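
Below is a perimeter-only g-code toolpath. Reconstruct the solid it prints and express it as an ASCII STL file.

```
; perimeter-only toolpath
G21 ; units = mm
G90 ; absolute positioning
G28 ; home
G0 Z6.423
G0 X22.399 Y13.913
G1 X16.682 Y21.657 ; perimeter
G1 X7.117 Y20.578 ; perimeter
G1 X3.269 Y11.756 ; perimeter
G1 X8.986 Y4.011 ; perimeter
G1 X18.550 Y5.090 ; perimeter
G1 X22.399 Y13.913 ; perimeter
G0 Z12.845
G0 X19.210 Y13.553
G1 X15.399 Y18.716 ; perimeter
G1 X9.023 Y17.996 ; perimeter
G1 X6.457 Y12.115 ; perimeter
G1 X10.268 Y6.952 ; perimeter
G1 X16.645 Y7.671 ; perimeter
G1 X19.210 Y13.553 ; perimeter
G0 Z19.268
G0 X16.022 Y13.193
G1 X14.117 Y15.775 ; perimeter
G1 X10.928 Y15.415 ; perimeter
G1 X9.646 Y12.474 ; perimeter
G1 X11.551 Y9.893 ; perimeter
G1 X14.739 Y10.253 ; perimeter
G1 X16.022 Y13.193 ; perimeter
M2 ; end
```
solid part
  facet normal 0.0000 0.0000 -1.0000
    outer loop
      vertex 5.212 23.159 0.000
      vertex 17.965 24.598 0.000
      vertex 25.587 14.272 0.000
    endloop
  endfacet
  facet normal 0.0000 0.0000 -1.0000
    outer loop
      vertex 0.081 11.396 0.000
      vertex 5.212 23.159 0.000
      vertex 25.587 14.272 0.000
    endloop
  endfacet
  facet normal 0.0000 0.0000 -1.0000
    outer loop
      vertex 7.703 1.070 0.000
      vertex 0.081 11.396 0.000
      vertex 25.587 14.272 0.000
    endloop
  endfacet
  facet normal 0.0000 0.0000 -1.0000
    outer loop
      vertex 20.456 2.509 0.000
      vertex 7.703 1.070 0.000
      vertex 25.587 14.272 0.000
    endloop
  endfacet
  facet normal 0.7384 0.5451 0.3971
    outer loop
      vertex 25.587 14.272 0.000
      vertex 17.965 24.598 0.000
      vertex 12.834 12.834 25.690
    endloop
  endfacet
  facet normal -0.1029 0.9120 0.3971
    outer loop
      vertex 17.965 24.598 0.000
      vertex 5.212 23.159 0.000
      vertex 12.834 12.834 25.690
    endloop
  endfacet
  facet normal -0.8412 0.3669 0.3971
    outer loop
      vertex 5.212 23.159 0.000
      vertex 0.081 11.396 0.000
      vertex 12.834 12.834 25.690
    endloop
  endfacet
  facet normal -0.7384 -0.5451 0.3971
    outer loop
      vertex 0.081 11.396 0.000
      vertex 7.703 1.070 0.000
      vertex 12.834 12.834 25.690
    endloop
  endfacet
  facet normal 0.1029 -0.9120 0.3971
    outer loop
      vertex 7.703 1.070 0.000
      vertex 20.456 2.509 0.000
      vertex 12.834 12.834 25.690
    endloop
  endfacet
  facet normal 0.8412 -0.3669 0.3971
    outer loop
      vertex 20.456 2.509 0.000
      vertex 25.587 14.272 0.000
      vertex 12.834 12.834 25.690
    endloop
  endfacet
endsolid part

The G0 Z moves step by Δz≈6.423 mm. The G1 loops shrink linearly with z, so the solid tapers from its base footprint up to z≈25.7. Closing with a flat bottom cap and the tapered top and triangulating gives 10 facets — a regular 6-sided pyramid, base circumscribed radius ≈ 12.8 mm, apex at z ≈ 25.7 mm.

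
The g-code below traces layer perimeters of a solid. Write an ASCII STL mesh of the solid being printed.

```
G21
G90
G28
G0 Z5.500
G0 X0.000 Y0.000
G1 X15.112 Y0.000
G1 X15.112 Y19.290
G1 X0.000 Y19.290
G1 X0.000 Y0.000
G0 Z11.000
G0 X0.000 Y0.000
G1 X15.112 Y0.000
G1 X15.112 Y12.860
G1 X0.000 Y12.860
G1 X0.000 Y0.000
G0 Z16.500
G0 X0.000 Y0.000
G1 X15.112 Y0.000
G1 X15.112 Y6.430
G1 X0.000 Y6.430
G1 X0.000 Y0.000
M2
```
solid part
  facet normal 0.0000 0.0000 -1.0000
    outer loop
      vertex 15.112 25.720 0.000
      vertex 15.112 0.000 0.000
      vertex 0.000 0.000 0.000
    endloop
  endfacet
  facet normal 0.0000 0.0000 -1.0000
    outer loop
      vertex 0.000 25.720 0.000
      vertex 15.112 25.720 0.000
      vertex 0.000 0.000 0.000
    endloop
  endfacet
  facet normal 0.0000 -1.0000 0.0000
    outer loop
      vertex 0.000 0.000 0.000
      vertex 15.112 0.000 0.000
      vertex 15.112 0.000 22.000
    endloop
  endfacet
  facet normal 0.0000 -1.0000 0.0000
    outer loop
      vertex 0.000 0.000 0.000
      vertex 15.112 0.000 22.000
      vertex 0.000 0.000 22.000
    endloop
  endfacet
  facet normal 0.0000 0.6500 0.7599
    outer loop
      vertex 0.000 0.000 22.000
      vertex 15.112 0.000 22.000
      vertex 15.112 25.720 0.000
    endloop
  endfacet
  facet normal 0.0000 0.6500 0.7599
    outer loop
      vertex 0.000 0.000 22.000
      vertex 15.112 25.720 0.000
      vertex 0.000 25.720 0.000
    endloop
  endfacet
  facet normal -1.0000 0.0000 0.0000
    outer loop
      vertex 0.000 0.000 22.000
      vertex 0.000 25.720 0.000
      vertex 0.000 0.000 0.000
    endloop
  endfacet
  facet normal 1.0000 0.0000 0.0000
    outer loop
      vertex 15.112 0.000 0.000
      vertex 15.112 25.720 0.000
      vertex 15.112 0.000 22.000
    endloop
  endfacet
endsolid part

The G0 Z moves step by Δz≈5.500 mm. The G1 loops shrink linearly with z, so the solid tapers from its base footprint up to z≈22. Closing with a flat bottom cap and the tapered top and triangulating gives 8 facets — a wedge (ramp): 15.1 × 25.7 mm base, rising to 22 mm along the y=0 edge and sloping linearly to z=0 at y=25.7.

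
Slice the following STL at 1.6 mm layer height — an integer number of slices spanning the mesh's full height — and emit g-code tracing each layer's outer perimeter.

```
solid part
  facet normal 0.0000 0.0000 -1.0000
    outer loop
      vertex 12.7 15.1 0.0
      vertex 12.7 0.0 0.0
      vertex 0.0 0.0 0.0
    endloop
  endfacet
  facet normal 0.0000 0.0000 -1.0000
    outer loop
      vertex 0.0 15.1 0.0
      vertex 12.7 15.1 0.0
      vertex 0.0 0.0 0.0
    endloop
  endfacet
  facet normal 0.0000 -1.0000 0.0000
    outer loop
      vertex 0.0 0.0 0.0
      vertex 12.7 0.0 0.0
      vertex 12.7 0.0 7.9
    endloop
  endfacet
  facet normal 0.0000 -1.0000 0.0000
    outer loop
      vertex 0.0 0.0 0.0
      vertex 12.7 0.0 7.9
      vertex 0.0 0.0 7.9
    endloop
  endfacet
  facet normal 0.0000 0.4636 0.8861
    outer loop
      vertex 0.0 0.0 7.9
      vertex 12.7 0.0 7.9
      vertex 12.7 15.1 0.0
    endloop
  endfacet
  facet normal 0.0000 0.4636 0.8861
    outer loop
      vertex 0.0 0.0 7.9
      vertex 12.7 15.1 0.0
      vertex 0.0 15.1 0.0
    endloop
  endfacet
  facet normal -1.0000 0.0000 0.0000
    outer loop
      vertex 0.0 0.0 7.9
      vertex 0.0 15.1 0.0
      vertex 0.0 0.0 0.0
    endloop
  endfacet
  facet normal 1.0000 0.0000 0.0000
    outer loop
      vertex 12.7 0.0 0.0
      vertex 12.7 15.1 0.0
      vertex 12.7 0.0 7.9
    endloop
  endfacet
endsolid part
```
; perimeter-only toolpath
G21 ; units = mm
G90 ; absolute positioning
G28 ; home
; layer 1
G0 Z1.6
G0 X0.0 Y0.0
G1 X12.7 Y0.0
G1 X12.7 Y12.1
G1 X0.0 Y12.1
G1 X0.0 Y0.0
; layer 2
G0 Z3.2
G0 X0.0 Y0.0
G1 X12.7 Y0.0
G1 X12.7 Y9.1
G1 X0.0 Y9.1
G1 X0.0 Y0.0
; layer 3
G0 Z4.7
G0 X0.0 Y0.0
G1 X12.7 Y0.0
G1 X12.7 Y6.0
G1 X0.0 Y6.0
G1 X0.0 Y0.0
; layer 4
G0 Z6.3
G0 X0.0 Y0.0
G1 X12.7 Y0.0
G1 X12.7 Y3.0
G1 X0.0 Y3.0
G1 X0.0 Y0.0
M2 ; end

The solid is a wedge (ramp): 12.7 × 15.1 mm base, rising to 7.9 mm along the y=0 edge and sloping linearly to z=0 at y=15.1. Slicing at Δz = 1.6 mm — 5 equal slices spanning the solid's height, so layer i sits at z = i·h/5 — gives 4 non-empty perimeters. Each is a 4-segment closed polygon; G0 lifts to the layer z and rapids to the start vertex, then G1 traces the edges. The cross-section shrinks linearly with z (the slice at the apex is degenerate and omitted).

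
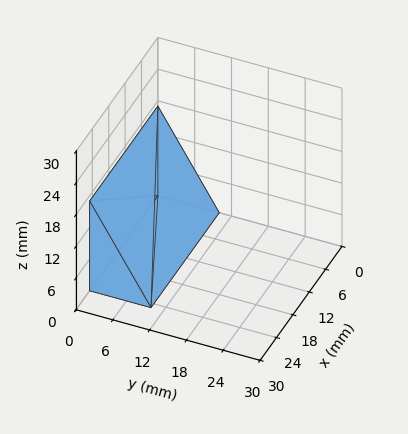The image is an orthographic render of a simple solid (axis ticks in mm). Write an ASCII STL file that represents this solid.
Reading the render: the shape is a wedge (ramp): 25 × 10 mm base, rising to 17 mm along the y=0 edge and sloping linearly to z=0 at y=10 (dimensions read to the nearest mm from the axis ticks). For the STL, each face is triangulated and given an outward normal.

solid part
  facet normal 0.0000 0.0000 -1.0000
    outer loop
      vertex 25.000 10.000 0.000
      vertex 25.000 0.000 0.000
      vertex 0.000 0.000 0.000
    endloop
  endfacet
  facet normal 0.0000 0.0000 -1.0000
    outer loop
      vertex 0.000 10.000 0.000
      vertex 25.000 10.000 0.000
      vertex 0.000 0.000 0.000
    endloop
  endfacet
  facet normal 0.0000 -1.0000 0.0000
    outer loop
      vertex 0.000 0.000 0.000
      vertex 25.000 0.000 0.000
      vertex 25.000 0.000 17.000
    endloop
  endfacet
  facet normal 0.0000 -1.0000 0.0000
    outer loop
      vertex 0.000 0.000 0.000
      vertex 25.000 0.000 17.000
      vertex 0.000 0.000 17.000
    endloop
  endfacet
  facet normal 0.0000 0.8619 0.5070
    outer loop
      vertex 0.000 0.000 17.000
      vertex 25.000 0.000 17.000
      vertex 25.000 10.000 0.000
    endloop
  endfacet
  facet normal 0.0000 0.8619 0.5070
    outer loop
      vertex 0.000 0.000 17.000
      vertex 25.000 10.000 0.000
      vertex 0.000 10.000 0.000
    endloop
  endfacet
  facet normal -1.0000 0.0000 0.0000
    outer loop
      vertex 0.000 0.000 17.000
      vertex 0.000 10.000 0.000
      vertex 0.000 0.000 0.000
    endloop
  endfacet
  facet normal 1.0000 0.0000 0.0000
    outer loop
      vertex 25.000 0.000 0.000
      vertex 25.000 10.000 0.000
      vertex 25.000 0.000 17.000
    endloop
  endfacet
endsolid part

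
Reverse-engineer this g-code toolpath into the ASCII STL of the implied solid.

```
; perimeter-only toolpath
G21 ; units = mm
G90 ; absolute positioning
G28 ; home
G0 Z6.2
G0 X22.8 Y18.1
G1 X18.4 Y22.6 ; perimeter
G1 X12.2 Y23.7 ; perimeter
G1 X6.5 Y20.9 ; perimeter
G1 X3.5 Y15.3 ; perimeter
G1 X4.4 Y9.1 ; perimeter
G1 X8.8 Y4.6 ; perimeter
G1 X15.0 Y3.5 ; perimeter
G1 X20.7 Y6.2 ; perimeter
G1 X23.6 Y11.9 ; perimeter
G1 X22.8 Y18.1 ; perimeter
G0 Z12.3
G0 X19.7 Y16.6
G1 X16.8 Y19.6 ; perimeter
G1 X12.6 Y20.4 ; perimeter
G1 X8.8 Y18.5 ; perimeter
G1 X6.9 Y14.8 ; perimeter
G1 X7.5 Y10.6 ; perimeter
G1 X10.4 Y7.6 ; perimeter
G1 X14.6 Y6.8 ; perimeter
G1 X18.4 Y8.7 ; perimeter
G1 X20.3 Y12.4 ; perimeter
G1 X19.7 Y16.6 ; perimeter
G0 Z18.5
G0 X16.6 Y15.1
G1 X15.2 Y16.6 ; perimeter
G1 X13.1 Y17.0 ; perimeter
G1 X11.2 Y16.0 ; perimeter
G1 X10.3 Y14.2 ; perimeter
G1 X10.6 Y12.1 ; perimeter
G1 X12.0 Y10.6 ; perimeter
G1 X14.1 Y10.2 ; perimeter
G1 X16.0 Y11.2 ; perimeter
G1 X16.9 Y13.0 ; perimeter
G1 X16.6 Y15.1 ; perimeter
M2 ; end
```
solid part
  facet normal 0.0000 0.0000 -1.0000
    outer loop
      vertex 11.7 27.1 0.0
      vertex 20.0 25.6 0.0
      vertex 25.8 19.6 0.0
    endloop
  endfacet
  facet normal 0.0000 0.0000 -1.0000
    outer loop
      vertex 4.1 23.4 0.0
      vertex 11.7 27.1 0.0
      vertex 25.8 19.6 0.0
    endloop
  endfacet
  facet normal 0.0000 0.0000 -1.0000
    outer loop
      vertex 0.2 15.9 0.0
      vertex 4.1 23.4 0.0
      vertex 25.8 19.6 0.0
    endloop
  endfacet
  facet normal 0.0000 0.0000 -1.0000
    outer loop
      vertex 1.4 7.6 0.0
      vertex 0.2 15.9 0.0
      vertex 25.8 19.6 0.0
    endloop
  endfacet
  facet normal 0.0000 0.0000 -1.0000
    outer loop
      vertex 7.2 1.6 0.0
      vertex 1.4 7.6 0.0
      vertex 25.8 19.6 0.0
    endloop
  endfacet
  facet normal 0.0000 0.0000 -1.0000
    outer loop
      vertex 15.5 0.1 0.0
      vertex 7.2 1.6 0.0
      vertex 25.8 19.6 0.0
    endloop
  endfacet
  facet normal 0.0000 0.0000 -1.0000
    outer loop
      vertex 23.1 3.8 0.0
      vertex 15.5 0.1 0.0
      vertex 25.8 19.6 0.0
    endloop
  endfacet
  facet normal 0.0000 0.0000 -1.0000
    outer loop
      vertex 27.0 11.3 0.0
      vertex 23.1 3.8 0.0
      vertex 25.8 19.6 0.0
    endloop
  endfacet
  facet normal 0.6363 0.6151 0.4656
    outer loop
      vertex 25.8 19.6 0.0
      vertex 20.0 25.6 0.0
      vertex 13.6 13.6 24.6
    endloop
  endfacet
  facet normal 0.1574 0.8708 0.4657
    outer loop
      vertex 20.0 25.6 0.0
      vertex 11.7 27.1 0.0
      vertex 13.6 13.6 24.6
    endloop
  endfacet
  facet normal -0.3872 0.7953 0.4664
    outer loop
      vertex 11.7 27.1 0.0
      vertex 4.1 23.4 0.0
      vertex 13.6 13.6 24.6
    endloop
  endfacet
  facet normal -0.7851 0.4082 0.4658
    outer loop
      vertex 4.1 23.4 0.0
      vertex 0.2 15.9 0.0
      vertex 13.6 13.6 24.6
    endloop
  endfacet
  facet normal -0.8760 -0.1267 0.4653
    outer loop
      vertex 0.2 15.9 0.0
      vertex 1.4 7.6 0.0
      vertex 13.6 13.6 24.6
    endloop
  endfacet
  facet normal -0.6363 -0.6151 0.4656
    outer loop
      vertex 1.4 7.6 0.0
      vertex 7.2 1.6 0.0
      vertex 13.6 13.6 24.6
    endloop
  endfacet
  facet normal -0.1574 -0.8708 0.4657
    outer loop
      vertex 7.2 1.6 0.0
      vertex 15.5 0.1 0.0
      vertex 13.6 13.6 24.6
    endloop
  endfacet
  facet normal 0.3872 -0.7953 0.4664
    outer loop
      vertex 15.5 0.1 0.0
      vertex 23.1 3.8 0.0
      vertex 13.6 13.6 24.6
    endloop
  endfacet
  facet normal 0.7851 -0.4082 0.4658
    outer loop
      vertex 23.1 3.8 0.0
      vertex 27.0 11.3 0.0
      vertex 13.6 13.6 24.6
    endloop
  endfacet
  facet normal 0.8760 0.1267 0.4653
    outer loop
      vertex 27.0 11.3 0.0
      vertex 25.8 19.6 0.0
      vertex 13.6 13.6 24.6
    endloop
  endfacet
endsolid part

The G0 Z moves step by Δz≈6.2 mm. The G1 loops shrink linearly with z, so the solid tapers from its base footprint up to z≈24.6. Closing with a flat bottom cap and the tapered top and triangulating gives 18 facets — a regular 10-sided pyramid, base circumscribed radius ≈ 13.6 mm, apex at z ≈ 24.6 mm.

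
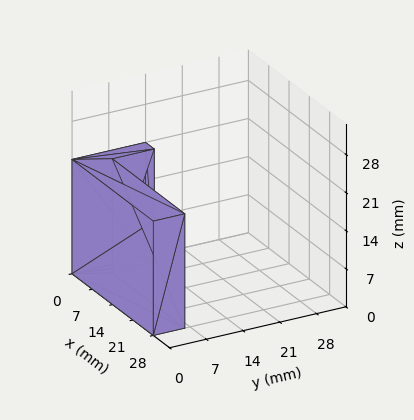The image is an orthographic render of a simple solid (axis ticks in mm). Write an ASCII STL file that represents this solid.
Reading the render: the shape is an L-shaped prism: outer 28 × 14 mm, arm thicknesses ≈ 6 mm (horizontal) and 3 mm (vertical), extruded 21 mm in z (dimensions read to the nearest mm from the axis ticks). For the STL, each face is triangulated and given an outward normal.

solid part
  facet normal 0.0000 0.0000 -1.0000
    outer loop
      vertex 28.000 6.000 0.000
      vertex 28.000 0.000 0.000
      vertex 0.000 0.000 0.000
    endloop
  endfacet
  facet normal 0.0000 0.0000 -1.0000
    outer loop
      vertex 3.000 6.000 0.000
      vertex 28.000 6.000 0.000
      vertex 0.000 0.000 0.000
    endloop
  endfacet
  facet normal 0.0000 0.0000 -1.0000
    outer loop
      vertex 3.000 14.000 0.000
      vertex 3.000 6.000 0.000
      vertex 0.000 0.000 0.000
    endloop
  endfacet
  facet normal 0.0000 0.0000 -1.0000
    outer loop
      vertex 0.000 14.000 0.000
      vertex 3.000 14.000 0.000
      vertex 0.000 0.000 0.000
    endloop
  endfacet
  facet normal 0.0000 0.0000 1.0000
    outer loop
      vertex 0.000 0.000 21.000
      vertex 28.000 0.000 21.000
      vertex 28.000 6.000 21.000
    endloop
  endfacet
  facet normal 0.0000 0.0000 1.0000
    outer loop
      vertex 0.000 0.000 21.000
      vertex 28.000 6.000 21.000
      vertex 3.000 6.000 21.000
    endloop
  endfacet
  facet normal 0.0000 0.0000 1.0000
    outer loop
      vertex 0.000 0.000 21.000
      vertex 3.000 6.000 21.000
      vertex 3.000 14.000 21.000
    endloop
  endfacet
  facet normal 0.0000 0.0000 1.0000
    outer loop
      vertex 0.000 0.000 21.000
      vertex 3.000 14.000 21.000
      vertex 0.000 14.000 21.000
    endloop
  endfacet
  facet normal 0.0000 -1.0000 0.0000
    outer loop
      vertex 0.000 0.000 0.000
      vertex 28.000 0.000 0.000
      vertex 28.000 0.000 21.000
    endloop
  endfacet
  facet normal 0.0000 -1.0000 0.0000
    outer loop
      vertex 0.000 0.000 0.000
      vertex 28.000 0.000 21.000
      vertex 0.000 0.000 21.000
    endloop
  endfacet
  facet normal 1.0000 0.0000 0.0000
    outer loop
      vertex 28.000 0.000 0.000
      vertex 28.000 6.000 0.000
      vertex 28.000 6.000 21.000
    endloop
  endfacet
  facet normal 1.0000 0.0000 0.0000
    outer loop
      vertex 28.000 0.000 0.000
      vertex 28.000 6.000 21.000
      vertex 28.000 0.000 21.000
    endloop
  endfacet
  facet normal 0.0000 1.0000 0.0000
    outer loop
      vertex 28.000 6.000 0.000
      vertex 3.000 6.000 0.000
      vertex 3.000 6.000 21.000
    endloop
  endfacet
  facet normal 0.0000 1.0000 0.0000
    outer loop
      vertex 28.000 6.000 0.000
      vertex 3.000 6.000 21.000
      vertex 28.000 6.000 21.000
    endloop
  endfacet
  facet normal 1.0000 0.0000 0.0000
    outer loop
      vertex 3.000 6.000 0.000
      vertex 3.000 14.000 0.000
      vertex 3.000 14.000 21.000
    endloop
  endfacet
  facet normal 1.0000 0.0000 0.0000
    outer loop
      vertex 3.000 6.000 0.000
      vertex 3.000 14.000 21.000
      vertex 3.000 6.000 21.000
    endloop
  endfacet
  facet normal 0.0000 1.0000 0.0000
    outer loop
      vertex 3.000 14.000 0.000
      vertex 0.000 14.000 0.000
      vertex 0.000 14.000 21.000
    endloop
  endfacet
  facet normal 0.0000 1.0000 0.0000
    outer loop
      vertex 3.000 14.000 0.000
      vertex 0.000 14.000 21.000
      vertex 3.000 14.000 21.000
    endloop
  endfacet
  facet normal -1.0000 0.0000 0.0000
    outer loop
      vertex 0.000 14.000 0.000
      vertex 0.000 0.000 0.000
      vertex 0.000 0.000 21.000
    endloop
  endfacet
  facet normal -1.0000 0.0000 0.0000
    outer loop
      vertex 0.000 14.000 0.000
      vertex 0.000 0.000 21.000
      vertex 0.000 14.000 21.000
    endloop
  endfacet
endsolid part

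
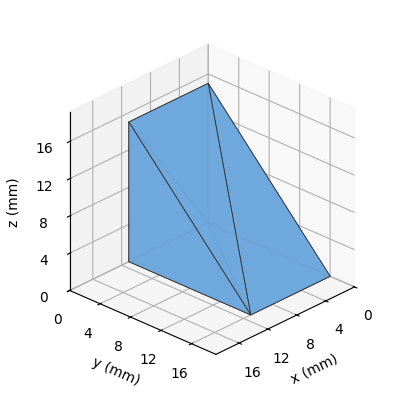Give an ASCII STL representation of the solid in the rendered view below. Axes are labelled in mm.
Reading the render: the shape is a wedge (ramp): 11 × 16 mm base, rising to 15 mm along the y=0 edge and sloping linearly to z=0 at y=16 (dimensions read to the nearest mm from the axis ticks). For the STL, each face is triangulated and given an outward normal.

solid part
  facet normal 0.0000 0.0000 -1.0000
    outer loop
      vertex 11.00 16.00 0.00
      vertex 11.00 0.00 0.00
      vertex 0.00 0.00 0.00
    endloop
  endfacet
  facet normal 0.0000 0.0000 -1.0000
    outer loop
      vertex 0.00 16.00 0.00
      vertex 11.00 16.00 0.00
      vertex 0.00 0.00 0.00
    endloop
  endfacet
  facet normal 0.0000 -1.0000 0.0000
    outer loop
      vertex 0.00 0.00 0.00
      vertex 11.00 0.00 0.00
      vertex 11.00 0.00 15.00
    endloop
  endfacet
  facet normal 0.0000 -1.0000 0.0000
    outer loop
      vertex 0.00 0.00 0.00
      vertex 11.00 0.00 15.00
      vertex 0.00 0.00 15.00
    endloop
  endfacet
  facet normal 0.0000 0.6839 0.7295
    outer loop
      vertex 0.00 0.00 15.00
      vertex 11.00 0.00 15.00
      vertex 11.00 16.00 0.00
    endloop
  endfacet
  facet normal 0.0000 0.6839 0.7295
    outer loop
      vertex 0.00 0.00 15.00
      vertex 11.00 16.00 0.00
      vertex 0.00 16.00 0.00
    endloop
  endfacet
  facet normal -1.0000 0.0000 0.0000
    outer loop
      vertex 0.00 0.00 15.00
      vertex 0.00 16.00 0.00
      vertex 0.00 0.00 0.00
    endloop
  endfacet
  facet normal 1.0000 0.0000 0.0000
    outer loop
      vertex 11.00 0.00 0.00
      vertex 11.00 16.00 0.00
      vertex 11.00 0.00 15.00
    endloop
  endfacet
endsolid part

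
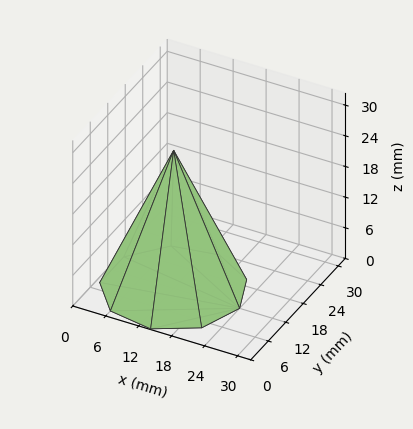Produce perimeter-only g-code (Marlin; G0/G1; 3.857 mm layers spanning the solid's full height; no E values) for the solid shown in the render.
Reading the render: the shape is a regular 9-sided pyramid, base circumscribed radius ≈ 12 mm, apex at z ≈ 27 mm (dimensions read to the nearest mm from the axis ticks). For the g-code, the solid's height is divided into equal slices at the stated Δz and each level perimeter traced with G1 moves after a G0 lift.

; perimeter-only toolpath
G21 ; units = mm
G90 ; absolute positioning
G28 ; home
; layer 1
G0 Z3.857
G0 X22.286 Y12.000
G1 X19.880 Y18.611
G1 X13.786 Y22.130
G1 X6.857 Y20.907
G1 X2.335 Y15.518
G1 X2.335 Y8.482
G1 X6.857 Y3.093
G1 X13.786 Y1.870
G1 X19.880 Y5.389
G1 X22.286 Y12.000
; layer 2
G0 Z7.714
G0 X20.571 Y12.000
G1 X18.566 Y17.509
G1 X13.489 Y20.441
G1 X7.714 Y19.423
G1 X3.946 Y14.931
G1 X3.946 Y9.069
G1 X7.714 Y4.577
G1 X13.489 Y3.559
G1 X18.566 Y6.491
G1 X20.571 Y12.000
; layer 3
G0 Z11.571
G0 X18.857 Y12.000
G1 X17.253 Y16.407
G1 X13.191 Y18.753
G1 X8.571 Y17.938
G1 X5.557 Y14.345
G1 X5.557 Y9.655
G1 X8.571 Y6.062
G1 X13.191 Y5.247
G1 X17.253 Y7.593
G1 X18.857 Y12.000
; layer 4
G0 Z15.429
G0 X17.143 Y12.000
G1 X15.940 Y15.306
G1 X12.893 Y17.065
G1 X9.429 Y16.454
G1 X7.167 Y13.759
G1 X7.167 Y10.241
G1 X9.429 Y7.546
G1 X12.893 Y6.935
G1 X15.940 Y8.694
G1 X17.143 Y12.000
; layer 5
G0 Z19.286
G0 X15.429 Y12.000
G1 X14.627 Y14.204
G1 X12.595 Y15.377
G1 X10.286 Y14.969
G1 X8.778 Y13.173
G1 X8.778 Y10.827
G1 X10.286 Y9.031
G1 X12.595 Y8.623
G1 X14.627 Y9.796
G1 X15.429 Y12.000
; layer 6
G0 Z23.143
G0 X13.714 Y12.000
G1 X13.313 Y13.102
G1 X12.298 Y13.688
G1 X11.143 Y13.485
G1 X10.389 Y12.586
G1 X10.389 Y11.414
G1 X11.143 Y10.515
G1 X12.298 Y10.312
G1 X13.313 Y10.898
G1 X13.714 Y12.000
M2 ; end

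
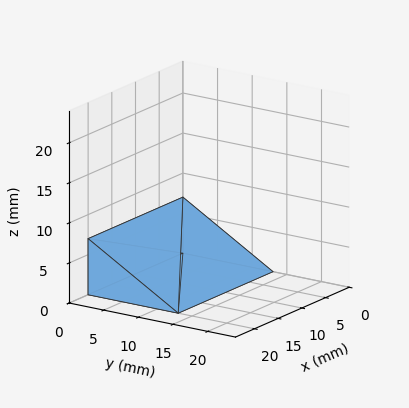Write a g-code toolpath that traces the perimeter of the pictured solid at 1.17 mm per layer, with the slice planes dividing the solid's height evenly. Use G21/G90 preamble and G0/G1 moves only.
Reading the render: the shape is a wedge (ramp): 20 × 13 mm base, rising to 7 mm along the y=0 edge and sloping linearly to z=0 at y=13 (dimensions read to the nearest mm from the axis ticks). For the g-code, the solid's height is divided into equal slices at the stated Δz and each level perimeter traced with G1 moves after a G0 lift.

; perimeter-only toolpath
G21 ; units = mm
G90 ; absolute positioning
G28 ; home
; layer 1
G0 Z1.17
G0 X0.00 Y0.00
G1 X20.00 Y0.00
G1 X20.00 Y10.83
G1 X0.00 Y10.83
G1 X0.00 Y0.00
; layer 2
G0 Z2.33
G0 X0.00 Y0.00
G1 X20.00 Y0.00
G1 X20.00 Y8.67
G1 X0.00 Y8.67
G1 X0.00 Y0.00
; layer 3
G0 Z3.50
G0 X0.00 Y0.00
G1 X20.00 Y0.00
G1 X20.00 Y6.50
G1 X0.00 Y6.50
G1 X0.00 Y0.00
; layer 4
G0 Z4.67
G0 X0.00 Y0.00
G1 X20.00 Y0.00
G1 X20.00 Y4.33
G1 X0.00 Y4.33
G1 X0.00 Y0.00
; layer 5
G0 Z5.83
G0 X0.00 Y0.00
G1 X20.00 Y0.00
G1 X20.00 Y2.17
G1 X0.00 Y2.17
G1 X0.00 Y0.00
M2 ; end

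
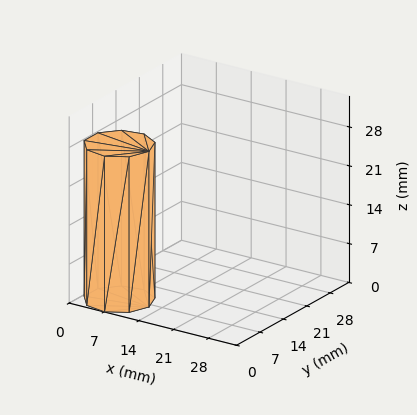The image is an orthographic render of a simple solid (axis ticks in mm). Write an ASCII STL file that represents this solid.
Reading the render: the shape is a regular 9-sided prism (a cylinder approximated with 9 flat sides), circumscribed radius ≈ 6 mm, height ≈ 28 mm (dimensions read to the nearest mm from the axis ticks). For the STL, each face is triangulated and given an outward normal.

solid part
  facet normal 0.0000 0.0000 -1.0000
    outer loop
      vertex 7.04 11.91 0.00
      vertex 10.60 9.86 0.00
      vertex 12.00 6.00 0.00
    endloop
  endfacet
  facet normal 0.0000 0.0000 -1.0000
    outer loop
      vertex 3.00 11.20 0.00
      vertex 7.04 11.91 0.00
      vertex 12.00 6.00 0.00
    endloop
  endfacet
  facet normal 0.0000 0.0000 -1.0000
    outer loop
      vertex 0.36 8.05 0.00
      vertex 3.00 11.20 0.00
      vertex 12.00 6.00 0.00
    endloop
  endfacet
  facet normal 0.0000 0.0000 -1.0000
    outer loop
      vertex 0.36 3.95 0.00
      vertex 0.36 8.05 0.00
      vertex 12.00 6.00 0.00
    endloop
  endfacet
  facet normal 0.0000 0.0000 -1.0000
    outer loop
      vertex 3.00 0.80 0.00
      vertex 0.36 3.95 0.00
      vertex 12.00 6.00 0.00
    endloop
  endfacet
  facet normal 0.0000 0.0000 -1.0000
    outer loop
      vertex 7.04 0.09 0.00
      vertex 3.00 0.80 0.00
      vertex 12.00 6.00 0.00
    endloop
  endfacet
  facet normal 0.0000 0.0000 -1.0000
    outer loop
      vertex 10.60 2.14 0.00
      vertex 7.04 0.09 0.00
      vertex 12.00 6.00 0.00
    endloop
  endfacet
  facet normal 0.0000 0.0000 1.0000
    outer loop
      vertex 12.00 6.00 28.00
      vertex 10.60 9.86 28.00
      vertex 7.04 11.91 28.00
    endloop
  endfacet
  facet normal 0.0000 0.0000 1.0000
    outer loop
      vertex 12.00 6.00 28.00
      vertex 7.04 11.91 28.00
      vertex 3.00 11.20 28.00
    endloop
  endfacet
  facet normal 0.0000 0.0000 1.0000
    outer loop
      vertex 12.00 6.00 28.00
      vertex 3.00 11.20 28.00
      vertex 0.36 8.05 28.00
    endloop
  endfacet
  facet normal 0.0000 0.0000 1.0000
    outer loop
      vertex 12.00 6.00 28.00
      vertex 0.36 8.05 28.00
      vertex 0.36 3.95 28.00
    endloop
  endfacet
  facet normal 0.0000 0.0000 1.0000
    outer loop
      vertex 12.00 6.00 28.00
      vertex 0.36 3.95 28.00
      vertex 3.00 0.80 28.00
    endloop
  endfacet
  facet normal 0.0000 0.0000 1.0000
    outer loop
      vertex 12.00 6.00 28.00
      vertex 3.00 0.80 28.00
      vertex 7.04 0.09 28.00
    endloop
  endfacet
  facet normal 0.0000 0.0000 1.0000
    outer loop
      vertex 12.00 6.00 28.00
      vertex 7.04 0.09 28.00
      vertex 10.60 2.14 28.00
    endloop
  endfacet
  facet normal 0.9401 0.3410 0.0000
    outer loop
      vertex 12.00 6.00 0.00
      vertex 10.60 9.86 0.00
      vertex 10.60 9.86 28.00
    endloop
  endfacet
  facet normal 0.9401 0.3410 0.0000
    outer loop
      vertex 12.00 6.00 0.00
      vertex 10.60 9.86 28.00
      vertex 12.00 6.00 28.00
    endloop
  endfacet
  facet normal 0.4990 0.8666 0.0000
    outer loop
      vertex 10.60 9.86 0.00
      vertex 7.04 11.91 0.00
      vertex 7.04 11.91 28.00
    endloop
  endfacet
  facet normal 0.4990 0.8666 0.0000
    outer loop
      vertex 10.60 9.86 0.00
      vertex 7.04 11.91 28.00
      vertex 10.60 9.86 28.00
    endloop
  endfacet
  facet normal -0.1731 0.9849 0.0000
    outer loop
      vertex 7.04 11.91 0.00
      vertex 3.00 11.20 0.00
      vertex 3.00 11.20 28.00
    endloop
  endfacet
  facet normal -0.1731 0.9849 0.0000
    outer loop
      vertex 7.04 11.91 0.00
      vertex 3.00 11.20 28.00
      vertex 7.04 11.91 28.00
    endloop
  endfacet
  facet normal -0.7664 0.6423 0.0000
    outer loop
      vertex 3.00 11.20 0.00
      vertex 0.36 8.05 0.00
      vertex 0.36 8.05 28.00
    endloop
  endfacet
  facet normal -0.7664 0.6423 0.0000
    outer loop
      vertex 3.00 11.20 0.00
      vertex 0.36 8.05 28.00
      vertex 3.00 11.20 28.00
    endloop
  endfacet
  facet normal -1.0000 0.0000 0.0000
    outer loop
      vertex 0.36 8.05 0.00
      vertex 0.36 3.95 0.00
      vertex 0.36 3.95 28.00
    endloop
  endfacet
  facet normal -1.0000 0.0000 0.0000
    outer loop
      vertex 0.36 8.05 0.00
      vertex 0.36 3.95 28.00
      vertex 0.36 8.05 28.00
    endloop
  endfacet
  facet normal -0.7664 -0.6423 0.0000
    outer loop
      vertex 0.36 3.95 0.00
      vertex 3.00 0.80 0.00
      vertex 3.00 0.80 28.00
    endloop
  endfacet
  facet normal -0.7664 -0.6423 0.0000
    outer loop
      vertex 0.36 3.95 0.00
      vertex 3.00 0.80 28.00
      vertex 0.36 3.95 28.00
    endloop
  endfacet
  facet normal -0.1731 -0.9849 0.0000
    outer loop
      vertex 3.00 0.80 0.00
      vertex 7.04 0.09 0.00
      vertex 7.04 0.09 28.00
    endloop
  endfacet
  facet normal -0.1731 -0.9849 0.0000
    outer loop
      vertex 3.00 0.80 0.00
      vertex 7.04 0.09 28.00
      vertex 3.00 0.80 28.00
    endloop
  endfacet
  facet normal 0.4990 -0.8666 0.0000
    outer loop
      vertex 7.04 0.09 0.00
      vertex 10.60 2.14 0.00
      vertex 10.60 2.14 28.00
    endloop
  endfacet
  facet normal 0.4990 -0.8666 0.0000
    outer loop
      vertex 7.04 0.09 0.00
      vertex 10.60 2.14 28.00
      vertex 7.04 0.09 28.00
    endloop
  endfacet
  facet normal 0.9401 -0.3410 0.0000
    outer loop
      vertex 10.60 2.14 0.00
      vertex 12.00 6.00 0.00
      vertex 12.00 6.00 28.00
    endloop
  endfacet
  facet normal 0.9401 -0.3410 0.0000
    outer loop
      vertex 10.60 2.14 0.00
      vertex 12.00 6.00 28.00
      vertex 10.60 2.14 28.00
    endloop
  endfacet
endsolid part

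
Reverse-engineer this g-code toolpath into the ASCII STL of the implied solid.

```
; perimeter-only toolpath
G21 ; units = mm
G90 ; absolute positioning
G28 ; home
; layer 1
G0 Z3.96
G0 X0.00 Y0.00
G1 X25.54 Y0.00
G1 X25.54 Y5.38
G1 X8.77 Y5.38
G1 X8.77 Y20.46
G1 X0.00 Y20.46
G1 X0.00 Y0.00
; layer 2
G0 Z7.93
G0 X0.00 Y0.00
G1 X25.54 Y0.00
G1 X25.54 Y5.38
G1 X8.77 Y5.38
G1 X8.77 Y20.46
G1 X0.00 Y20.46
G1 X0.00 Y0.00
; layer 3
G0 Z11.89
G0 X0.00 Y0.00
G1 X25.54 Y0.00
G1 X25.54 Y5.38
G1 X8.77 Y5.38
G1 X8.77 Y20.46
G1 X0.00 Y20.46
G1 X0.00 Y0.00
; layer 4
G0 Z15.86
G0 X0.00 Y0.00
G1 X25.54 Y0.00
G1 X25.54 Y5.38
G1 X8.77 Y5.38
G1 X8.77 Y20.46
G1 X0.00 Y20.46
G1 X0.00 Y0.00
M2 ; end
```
solid part
  facet normal 0.0000 0.0000 -1.0000
    outer loop
      vertex 25.54 5.38 0.00
      vertex 25.54 0.00 0.00
      vertex 0.00 0.00 0.00
    endloop
  endfacet
  facet normal 0.0000 0.0000 -1.0000
    outer loop
      vertex 8.77 5.38 0.00
      vertex 25.54 5.38 0.00
      vertex 0.00 0.00 0.00
    endloop
  endfacet
  facet normal 0.0000 0.0000 -1.0000
    outer loop
      vertex 8.77 20.46 0.00
      vertex 8.77 5.38 0.00
      vertex 0.00 0.00 0.00
    endloop
  endfacet
  facet normal 0.0000 0.0000 -1.0000
    outer loop
      vertex 0.00 20.46 0.00
      vertex 8.77 20.46 0.00
      vertex 0.00 0.00 0.00
    endloop
  endfacet
  facet normal 0.0000 0.0000 1.0000
    outer loop
      vertex 0.00 0.00 15.86
      vertex 25.54 0.00 15.86
      vertex 25.54 5.38 15.86
    endloop
  endfacet
  facet normal 0.0000 0.0000 1.0000
    outer loop
      vertex 0.00 0.00 15.86
      vertex 25.54 5.38 15.86
      vertex 8.77 5.38 15.86
    endloop
  endfacet
  facet normal 0.0000 0.0000 1.0000
    outer loop
      vertex 0.00 0.00 15.86
      vertex 8.77 5.38 15.86
      vertex 8.77 20.46 15.86
    endloop
  endfacet
  facet normal 0.0000 0.0000 1.0000
    outer loop
      vertex 0.00 0.00 15.86
      vertex 8.77 20.46 15.86
      vertex 0.00 20.46 15.86
    endloop
  endfacet
  facet normal 0.0000 -1.0000 0.0000
    outer loop
      vertex 0.00 0.00 0.00
      vertex 25.54 0.00 0.00
      vertex 25.54 0.00 15.86
    endloop
  endfacet
  facet normal 0.0000 -1.0000 0.0000
    outer loop
      vertex 0.00 0.00 0.00
      vertex 25.54 0.00 15.86
      vertex 0.00 0.00 15.86
    endloop
  endfacet
  facet normal 1.0000 0.0000 0.0000
    outer loop
      vertex 25.54 0.00 0.00
      vertex 25.54 5.38 0.00
      vertex 25.54 5.38 15.86
    endloop
  endfacet
  facet normal 1.0000 0.0000 0.0000
    outer loop
      vertex 25.54 0.00 0.00
      vertex 25.54 5.38 15.86
      vertex 25.54 0.00 15.86
    endloop
  endfacet
  facet normal 0.0000 1.0000 0.0000
    outer loop
      vertex 25.54 5.38 0.00
      vertex 8.77 5.38 0.00
      vertex 8.77 5.38 15.86
    endloop
  endfacet
  facet normal 0.0000 1.0000 0.0000
    outer loop
      vertex 25.54 5.38 0.00
      vertex 8.77 5.38 15.86
      vertex 25.54 5.38 15.86
    endloop
  endfacet
  facet normal 1.0000 0.0000 0.0000
    outer loop
      vertex 8.77 5.38 0.00
      vertex 8.77 20.46 0.00
      vertex 8.77 20.46 15.86
    endloop
  endfacet
  facet normal 1.0000 0.0000 0.0000
    outer loop
      vertex 8.77 5.38 0.00
      vertex 8.77 20.46 15.86
      vertex 8.77 5.38 15.86
    endloop
  endfacet
  facet normal 0.0000 1.0000 0.0000
    outer loop
      vertex 8.77 20.46 0.00
      vertex 0.00 20.46 0.00
      vertex 0.00 20.46 15.86
    endloop
  endfacet
  facet normal 0.0000 1.0000 0.0000
    outer loop
      vertex 8.77 20.46 0.00
      vertex 0.00 20.46 15.86
      vertex 8.77 20.46 15.86
    endloop
  endfacet
  facet normal -1.0000 0.0000 0.0000
    outer loop
      vertex 0.00 20.46 0.00
      vertex 0.00 0.00 0.00
      vertex 0.00 0.00 15.86
    endloop
  endfacet
  facet normal -1.0000 0.0000 0.0000
    outer loop
      vertex 0.00 20.46 0.00
      vertex 0.00 0.00 15.86
      vertex 0.00 20.46 15.86
    endloop
  endfacet
endsolid part

The G0 Z moves step by Δz≈3.96 mm. Every layer's G1 loop is the same polygon, so the solid is a straight extrusion of it from z=0 to z≈15.9. Closing with flat bottom and top caps and triangulating gives 20 facets — an L-shaped prism: outer 25.5 × 20.5 mm, arm thicknesses ≈ 5.38 mm (horizontal) and 8.77 mm (vertical), extruded 15.9 mm in z.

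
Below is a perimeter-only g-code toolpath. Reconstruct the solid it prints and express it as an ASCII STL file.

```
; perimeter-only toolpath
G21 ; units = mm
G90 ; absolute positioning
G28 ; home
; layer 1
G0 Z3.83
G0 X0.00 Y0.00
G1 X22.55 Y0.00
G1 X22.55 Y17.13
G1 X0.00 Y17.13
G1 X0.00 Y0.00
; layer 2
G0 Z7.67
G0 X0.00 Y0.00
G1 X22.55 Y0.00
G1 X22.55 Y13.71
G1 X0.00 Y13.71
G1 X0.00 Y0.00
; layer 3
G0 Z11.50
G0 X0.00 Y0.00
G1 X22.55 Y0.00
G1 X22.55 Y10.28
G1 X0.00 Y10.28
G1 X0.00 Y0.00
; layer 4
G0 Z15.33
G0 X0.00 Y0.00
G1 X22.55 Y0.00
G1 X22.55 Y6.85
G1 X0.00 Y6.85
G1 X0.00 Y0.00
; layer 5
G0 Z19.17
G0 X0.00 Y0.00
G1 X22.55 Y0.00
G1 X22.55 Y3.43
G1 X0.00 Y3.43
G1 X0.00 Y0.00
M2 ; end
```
solid part
  facet normal 0.0000 0.0000 -1.0000
    outer loop
      vertex 22.55 20.56 0.00
      vertex 22.55 0.00 0.00
      vertex 0.00 0.00 0.00
    endloop
  endfacet
  facet normal 0.0000 0.0000 -1.0000
    outer loop
      vertex 0.00 20.56 0.00
      vertex 22.55 20.56 0.00
      vertex 0.00 0.00 0.00
    endloop
  endfacet
  facet normal 0.0000 -1.0000 0.0000
    outer loop
      vertex 0.00 0.00 0.00
      vertex 22.55 0.00 0.00
      vertex 22.55 0.00 23.00
    endloop
  endfacet
  facet normal 0.0000 -1.0000 0.0000
    outer loop
      vertex 0.00 0.00 0.00
      vertex 22.55 0.00 23.00
      vertex 0.00 0.00 23.00
    endloop
  endfacet
  facet normal 0.0000 0.7455 0.6665
    outer loop
      vertex 0.00 0.00 23.00
      vertex 22.55 0.00 23.00
      vertex 22.55 20.56 0.00
    endloop
  endfacet
  facet normal 0.0000 0.7455 0.6665
    outer loop
      vertex 0.00 0.00 23.00
      vertex 22.55 20.56 0.00
      vertex 0.00 20.56 0.00
    endloop
  endfacet
  facet normal -1.0000 0.0000 0.0000
    outer loop
      vertex 0.00 0.00 23.00
      vertex 0.00 20.56 0.00
      vertex 0.00 0.00 0.00
    endloop
  endfacet
  facet normal 1.0000 0.0000 0.0000
    outer loop
      vertex 22.55 0.00 0.00
      vertex 22.55 20.56 0.00
      vertex 22.55 0.00 23.00
    endloop
  endfacet
endsolid part

The G0 Z moves step by Δz≈3.83 mm. The G1 loops shrink linearly with z, so the solid tapers from its base footprint up to z≈23. Closing with a flat bottom cap and the tapered top and triangulating gives 8 facets — a wedge (ramp): 22.6 × 20.6 mm base, rising to 23 mm along the y=0 edge and sloping linearly to z=0 at y=20.6.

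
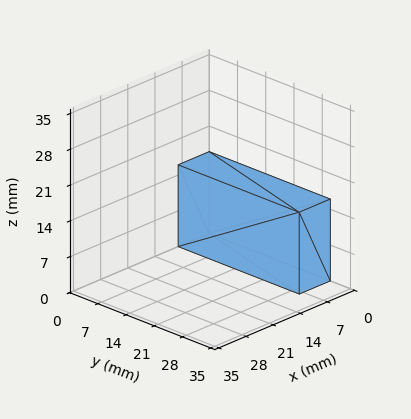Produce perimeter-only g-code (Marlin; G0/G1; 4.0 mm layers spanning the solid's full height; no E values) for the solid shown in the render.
Reading the render: the shape is a rectangular box, roughly 8 × 30 mm footprint and 16 mm tall (dimensions read to the nearest mm from the axis ticks). For the g-code, the solid's height is divided into equal slices at the stated Δz and each level perimeter traced with G1 moves after a G0 lift.

; perimeter-only toolpath
G21 ; units = mm
G90 ; absolute positioning
G28 ; home
; layer 1
G0 Z4.0
G0 X0.0 Y0.0
G1 X8.0 Y0.0
G1 X8.0 Y30.0
G1 X0.0 Y30.0
G1 X0.0 Y0.0
; layer 2
G0 Z8.0
G0 X0.0 Y0.0
G1 X8.0 Y0.0
G1 X8.0 Y30.0
G1 X0.0 Y30.0
G1 X0.0 Y0.0
; layer 3
G0 Z12.0
G0 X0.0 Y0.0
G1 X8.0 Y0.0
G1 X8.0 Y30.0
G1 X0.0 Y30.0
G1 X0.0 Y0.0
; layer 4
G0 Z16.0
G0 X0.0 Y0.0
G1 X8.0 Y0.0
G1 X8.0 Y30.0
G1 X0.0 Y30.0
G1 X0.0 Y0.0
M2 ; end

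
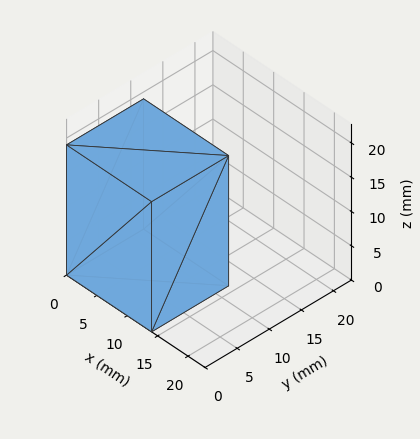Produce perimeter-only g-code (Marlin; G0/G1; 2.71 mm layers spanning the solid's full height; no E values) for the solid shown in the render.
Reading the render: the shape is a rectangular box, roughly 14 × 12 mm footprint and 19 mm tall (dimensions read to the nearest mm from the axis ticks). For the g-code, the solid's height is divided into equal slices at the stated Δz and each level perimeter traced with G1 moves after a G0 lift.

; perimeter-only toolpath
G21 ; units = mm
G90 ; absolute positioning
G28 ; home
; layer 1
G0 Z2.71
G0 X0.00 Y0.00
G1 X14.00 Y0.00
G1 X14.00 Y12.00
G1 X0.00 Y12.00
G1 X0.00 Y0.00
; layer 2
G0 Z5.43
G0 X0.00 Y0.00
G1 X14.00 Y0.00
G1 X14.00 Y12.00
G1 X0.00 Y12.00
G1 X0.00 Y0.00
; layer 3
G0 Z8.14
G0 X0.00 Y0.00
G1 X14.00 Y0.00
G1 X14.00 Y12.00
G1 X0.00 Y12.00
G1 X0.00 Y0.00
; layer 4
G0 Z10.86
G0 X0.00 Y0.00
G1 X14.00 Y0.00
G1 X14.00 Y12.00
G1 X0.00 Y12.00
G1 X0.00 Y0.00
; layer 5
G0 Z13.57
G0 X0.00 Y0.00
G1 X14.00 Y0.00
G1 X14.00 Y12.00
G1 X0.00 Y12.00
G1 X0.00 Y0.00
; layer 6
G0 Z16.29
G0 X0.00 Y0.00
G1 X14.00 Y0.00
G1 X14.00 Y12.00
G1 X0.00 Y12.00
G1 X0.00 Y0.00
; layer 7
G0 Z19.00
G0 X0.00 Y0.00
G1 X14.00 Y0.00
G1 X14.00 Y12.00
G1 X0.00 Y12.00
G1 X0.00 Y0.00
M2 ; end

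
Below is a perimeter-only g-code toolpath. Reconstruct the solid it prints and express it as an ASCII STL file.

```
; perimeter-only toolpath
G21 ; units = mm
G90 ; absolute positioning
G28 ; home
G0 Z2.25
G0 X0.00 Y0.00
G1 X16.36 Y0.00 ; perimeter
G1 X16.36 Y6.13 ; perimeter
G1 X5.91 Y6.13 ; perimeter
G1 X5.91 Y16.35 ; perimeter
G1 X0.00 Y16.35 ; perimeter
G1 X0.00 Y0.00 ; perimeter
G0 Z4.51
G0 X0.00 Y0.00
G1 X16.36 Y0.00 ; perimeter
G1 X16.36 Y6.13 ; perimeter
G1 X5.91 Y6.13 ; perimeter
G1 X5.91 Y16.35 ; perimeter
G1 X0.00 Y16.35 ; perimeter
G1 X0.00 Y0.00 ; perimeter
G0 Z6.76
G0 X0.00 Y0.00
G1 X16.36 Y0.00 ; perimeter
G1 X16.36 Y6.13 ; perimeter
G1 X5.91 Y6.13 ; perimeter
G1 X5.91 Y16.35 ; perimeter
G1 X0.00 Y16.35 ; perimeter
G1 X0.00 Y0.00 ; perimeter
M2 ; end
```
solid part
  facet normal 0.0000 0.0000 -1.0000
    outer loop
      vertex 16.36 6.13 0.00
      vertex 16.36 0.00 0.00
      vertex 0.00 0.00 0.00
    endloop
  endfacet
  facet normal 0.0000 0.0000 -1.0000
    outer loop
      vertex 5.91 6.13 0.00
      vertex 16.36 6.13 0.00
      vertex 0.00 0.00 0.00
    endloop
  endfacet
  facet normal 0.0000 0.0000 -1.0000
    outer loop
      vertex 5.91 16.35 0.00
      vertex 5.91 6.13 0.00
      vertex 0.00 0.00 0.00
    endloop
  endfacet
  facet normal 0.0000 0.0000 -1.0000
    outer loop
      vertex 0.00 16.35 0.00
      vertex 5.91 16.35 0.00
      vertex 0.00 0.00 0.00
    endloop
  endfacet
  facet normal 0.0000 0.0000 1.0000
    outer loop
      vertex 0.00 0.00 6.76
      vertex 16.36 0.00 6.76
      vertex 16.36 6.13 6.76
    endloop
  endfacet
  facet normal 0.0000 0.0000 1.0000
    outer loop
      vertex 0.00 0.00 6.76
      vertex 16.36 6.13 6.76
      vertex 5.91 6.13 6.76
    endloop
  endfacet
  facet normal 0.0000 0.0000 1.0000
    outer loop
      vertex 0.00 0.00 6.76
      vertex 5.91 6.13 6.76
      vertex 5.91 16.35 6.76
    endloop
  endfacet
  facet normal 0.0000 0.0000 1.0000
    outer loop
      vertex 0.00 0.00 6.76
      vertex 5.91 16.35 6.76
      vertex 0.00 16.35 6.76
    endloop
  endfacet
  facet normal 0.0000 -1.0000 0.0000
    outer loop
      vertex 0.00 0.00 0.00
      vertex 16.36 0.00 0.00
      vertex 16.36 0.00 6.76
    endloop
  endfacet
  facet normal 0.0000 -1.0000 0.0000
    outer loop
      vertex 0.00 0.00 0.00
      vertex 16.36 0.00 6.76
      vertex 0.00 0.00 6.76
    endloop
  endfacet
  facet normal 1.0000 0.0000 0.0000
    outer loop
      vertex 16.36 0.00 0.00
      vertex 16.36 6.13 0.00
      vertex 16.36 6.13 6.76
    endloop
  endfacet
  facet normal 1.0000 0.0000 0.0000
    outer loop
      vertex 16.36 0.00 0.00
      vertex 16.36 6.13 6.76
      vertex 16.36 0.00 6.76
    endloop
  endfacet
  facet normal 0.0000 1.0000 0.0000
    outer loop
      vertex 16.36 6.13 0.00
      vertex 5.91 6.13 0.00
      vertex 5.91 6.13 6.76
    endloop
  endfacet
  facet normal 0.0000 1.0000 0.0000
    outer loop
      vertex 16.36 6.13 0.00
      vertex 5.91 6.13 6.76
      vertex 16.36 6.13 6.76
    endloop
  endfacet
  facet normal 1.0000 0.0000 0.0000
    outer loop
      vertex 5.91 6.13 0.00
      vertex 5.91 16.35 0.00
      vertex 5.91 16.35 6.76
    endloop
  endfacet
  facet normal 1.0000 0.0000 0.0000
    outer loop
      vertex 5.91 6.13 0.00
      vertex 5.91 16.35 6.76
      vertex 5.91 6.13 6.76
    endloop
  endfacet
  facet normal 0.0000 1.0000 0.0000
    outer loop
      vertex 5.91 16.35 0.00
      vertex 0.00 16.35 0.00
      vertex 0.00 16.35 6.76
    endloop
  endfacet
  facet normal 0.0000 1.0000 0.0000
    outer loop
      vertex 5.91 16.35 0.00
      vertex 0.00 16.35 6.76
      vertex 5.91 16.35 6.76
    endloop
  endfacet
  facet normal -1.0000 0.0000 0.0000
    outer loop
      vertex 0.00 16.35 0.00
      vertex 0.00 0.00 0.00
      vertex 0.00 0.00 6.76
    endloop
  endfacet
  facet normal -1.0000 0.0000 0.0000
    outer loop
      vertex 0.00 16.35 0.00
      vertex 0.00 0.00 6.76
      vertex 0.00 16.35 6.76
    endloop
  endfacet
endsolid part

The G0 Z moves step by Δz≈2.25 mm. Every layer's G1 loop is the same polygon, so the solid is a straight extrusion of it from z=0 to z≈6.76. Closing with flat bottom and top caps and triangulating gives 20 facets — an L-shaped prism: outer 16.4 × 16.4 mm, arm thicknesses ≈ 6.13 mm (horizontal) and 5.91 mm (vertical), extruded 6.76 mm in z.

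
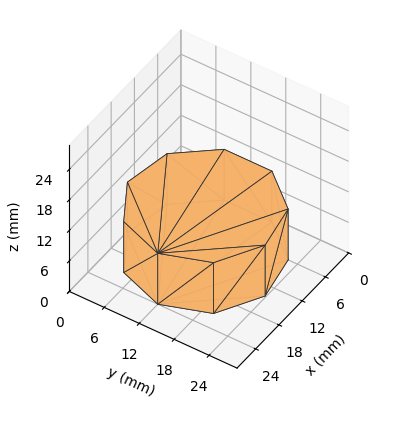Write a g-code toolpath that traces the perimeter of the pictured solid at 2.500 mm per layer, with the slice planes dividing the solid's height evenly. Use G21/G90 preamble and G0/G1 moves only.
Reading the render: the shape is a regular 9-sided prism (a cylinder approximated with 9 flat sides), circumscribed radius ≈ 12 mm, height ≈ 10 mm (dimensions read to the nearest mm from the axis ticks). For the g-code, the solid's height is divided into equal slices at the stated Δz and each level perimeter traced with G1 moves after a G0 lift.

; perimeter-only toolpath
G21 ; units = mm
G90 ; absolute positioning
G28 ; home
; layer 1
G0 Z2.500
G0 X24.000 Y12.000
G1 X21.193 Y19.713
G1 X14.084 Y23.818
G1 X6.000 Y22.392
G1 X0.724 Y16.104
G1 X0.724 Y7.896
G1 X6.000 Y1.608
G1 X14.084 Y0.182
G1 X21.193 Y4.287
G1 X24.000 Y12.000
; layer 2
G0 Z5.000
G0 X24.000 Y12.000
G1 X21.193 Y19.713
G1 X14.084 Y23.818
G1 X6.000 Y22.392
G1 X0.724 Y16.104
G1 X0.724 Y7.896
G1 X6.000 Y1.608
G1 X14.084 Y0.182
G1 X21.193 Y4.287
G1 X24.000 Y12.000
; layer 3
G0 Z7.500
G0 X24.000 Y12.000
G1 X21.193 Y19.713
G1 X14.084 Y23.818
G1 X6.000 Y22.392
G1 X0.724 Y16.104
G1 X0.724 Y7.896
G1 X6.000 Y1.608
G1 X14.084 Y0.182
G1 X21.193 Y4.287
G1 X24.000 Y12.000
; layer 4
G0 Z10.000
G0 X24.000 Y12.000
G1 X21.193 Y19.713
G1 X14.084 Y23.818
G1 X6.000 Y22.392
G1 X0.724 Y16.104
G1 X0.724 Y7.896
G1 X6.000 Y1.608
G1 X14.084 Y0.182
G1 X21.193 Y4.287
G1 X24.000 Y12.000
M2 ; end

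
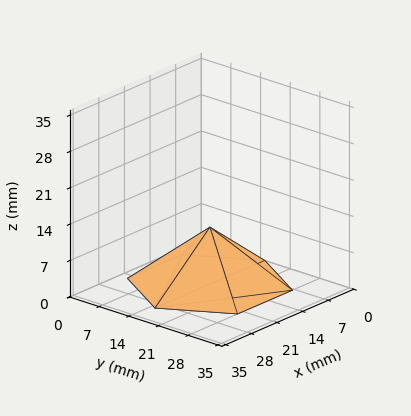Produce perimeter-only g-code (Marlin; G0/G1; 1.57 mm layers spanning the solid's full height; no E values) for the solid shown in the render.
Reading the render: the shape is a regular 6-sided pyramid, base circumscribed radius ≈ 15 mm, apex at z ≈ 11 mm (dimensions read to the nearest mm from the axis ticks). For the g-code, the solid's height is divided into equal slices at the stated Δz and each level perimeter traced with G1 moves after a G0 lift.

; perimeter-only toolpath
G21 ; units = mm
G90 ; absolute positioning
G28 ; home
; layer 1
G0 Z1.57
G0 X27.86 Y15.00
G1 X21.43 Y26.13
G1 X8.57 Y26.13
G1 X2.14 Y15.00
G1 X8.57 Y3.87
G1 X21.43 Y3.87
G1 X27.86 Y15.00
; layer 2
G0 Z3.14
G0 X25.71 Y15.00
G1 X20.36 Y24.28
G1 X9.64 Y24.28
G1 X4.29 Y15.00
G1 X9.64 Y5.72
G1 X20.36 Y5.72
G1 X25.71 Y15.00
; layer 3
G0 Z4.71
G0 X23.57 Y15.00
G1 X19.29 Y22.42
G1 X10.71 Y22.42
G1 X6.43 Y15.00
G1 X10.71 Y7.58
G1 X19.29 Y7.58
G1 X23.57 Y15.00
; layer 4
G0 Z6.29
G0 X21.43 Y15.00
G1 X18.21 Y20.57
G1 X11.79 Y20.57
G1 X8.57 Y15.00
G1 X11.79 Y9.43
G1 X18.21 Y9.43
G1 X21.43 Y15.00
; layer 5
G0 Z7.86
G0 X19.29 Y15.00
G1 X17.14 Y18.71
G1 X12.86 Y18.71
G1 X10.71 Y15.00
G1 X12.86 Y11.29
G1 X17.14 Y11.29
G1 X19.29 Y15.00
; layer 6
G0 Z9.43
G0 X17.14 Y15.00
G1 X16.07 Y16.86
G1 X13.93 Y16.86
G1 X12.86 Y15.00
G1 X13.93 Y13.14
G1 X16.07 Y13.14
G1 X17.14 Y15.00
M2 ; end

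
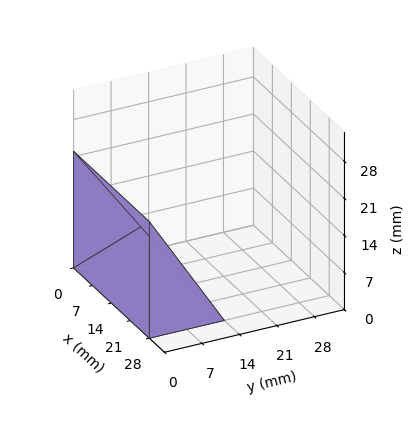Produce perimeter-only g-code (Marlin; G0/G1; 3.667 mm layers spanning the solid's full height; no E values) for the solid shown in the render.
Reading the render: the shape is a wedge (ramp): 28 × 14 mm base, rising to 22 mm along the y=0 edge and sloping linearly to z=0 at y=14 (dimensions read to the nearest mm from the axis ticks). For the g-code, the solid's height is divided into equal slices at the stated Δz and each level perimeter traced with G1 moves after a G0 lift.

; perimeter-only toolpath
G21 ; units = mm
G90 ; absolute positioning
G28 ; home
; layer 1
G0 Z3.667
G0 X0.000 Y0.000
G1 X28.000 Y0.000
G1 X28.000 Y11.667
G1 X0.000 Y11.667
G1 X0.000 Y0.000
; layer 2
G0 Z7.333
G0 X0.000 Y0.000
G1 X28.000 Y0.000
G1 X28.000 Y9.333
G1 X0.000 Y9.333
G1 X0.000 Y0.000
; layer 3
G0 Z11.000
G0 X0.000 Y0.000
G1 X28.000 Y0.000
G1 X28.000 Y7.000
G1 X0.000 Y7.000
G1 X0.000 Y0.000
; layer 4
G0 Z14.667
G0 X0.000 Y0.000
G1 X28.000 Y0.000
G1 X28.000 Y4.667
G1 X0.000 Y4.667
G1 X0.000 Y0.000
; layer 5
G0 Z18.333
G0 X0.000 Y0.000
G1 X28.000 Y0.000
G1 X28.000 Y2.333
G1 X0.000 Y2.333
G1 X0.000 Y0.000
M2 ; end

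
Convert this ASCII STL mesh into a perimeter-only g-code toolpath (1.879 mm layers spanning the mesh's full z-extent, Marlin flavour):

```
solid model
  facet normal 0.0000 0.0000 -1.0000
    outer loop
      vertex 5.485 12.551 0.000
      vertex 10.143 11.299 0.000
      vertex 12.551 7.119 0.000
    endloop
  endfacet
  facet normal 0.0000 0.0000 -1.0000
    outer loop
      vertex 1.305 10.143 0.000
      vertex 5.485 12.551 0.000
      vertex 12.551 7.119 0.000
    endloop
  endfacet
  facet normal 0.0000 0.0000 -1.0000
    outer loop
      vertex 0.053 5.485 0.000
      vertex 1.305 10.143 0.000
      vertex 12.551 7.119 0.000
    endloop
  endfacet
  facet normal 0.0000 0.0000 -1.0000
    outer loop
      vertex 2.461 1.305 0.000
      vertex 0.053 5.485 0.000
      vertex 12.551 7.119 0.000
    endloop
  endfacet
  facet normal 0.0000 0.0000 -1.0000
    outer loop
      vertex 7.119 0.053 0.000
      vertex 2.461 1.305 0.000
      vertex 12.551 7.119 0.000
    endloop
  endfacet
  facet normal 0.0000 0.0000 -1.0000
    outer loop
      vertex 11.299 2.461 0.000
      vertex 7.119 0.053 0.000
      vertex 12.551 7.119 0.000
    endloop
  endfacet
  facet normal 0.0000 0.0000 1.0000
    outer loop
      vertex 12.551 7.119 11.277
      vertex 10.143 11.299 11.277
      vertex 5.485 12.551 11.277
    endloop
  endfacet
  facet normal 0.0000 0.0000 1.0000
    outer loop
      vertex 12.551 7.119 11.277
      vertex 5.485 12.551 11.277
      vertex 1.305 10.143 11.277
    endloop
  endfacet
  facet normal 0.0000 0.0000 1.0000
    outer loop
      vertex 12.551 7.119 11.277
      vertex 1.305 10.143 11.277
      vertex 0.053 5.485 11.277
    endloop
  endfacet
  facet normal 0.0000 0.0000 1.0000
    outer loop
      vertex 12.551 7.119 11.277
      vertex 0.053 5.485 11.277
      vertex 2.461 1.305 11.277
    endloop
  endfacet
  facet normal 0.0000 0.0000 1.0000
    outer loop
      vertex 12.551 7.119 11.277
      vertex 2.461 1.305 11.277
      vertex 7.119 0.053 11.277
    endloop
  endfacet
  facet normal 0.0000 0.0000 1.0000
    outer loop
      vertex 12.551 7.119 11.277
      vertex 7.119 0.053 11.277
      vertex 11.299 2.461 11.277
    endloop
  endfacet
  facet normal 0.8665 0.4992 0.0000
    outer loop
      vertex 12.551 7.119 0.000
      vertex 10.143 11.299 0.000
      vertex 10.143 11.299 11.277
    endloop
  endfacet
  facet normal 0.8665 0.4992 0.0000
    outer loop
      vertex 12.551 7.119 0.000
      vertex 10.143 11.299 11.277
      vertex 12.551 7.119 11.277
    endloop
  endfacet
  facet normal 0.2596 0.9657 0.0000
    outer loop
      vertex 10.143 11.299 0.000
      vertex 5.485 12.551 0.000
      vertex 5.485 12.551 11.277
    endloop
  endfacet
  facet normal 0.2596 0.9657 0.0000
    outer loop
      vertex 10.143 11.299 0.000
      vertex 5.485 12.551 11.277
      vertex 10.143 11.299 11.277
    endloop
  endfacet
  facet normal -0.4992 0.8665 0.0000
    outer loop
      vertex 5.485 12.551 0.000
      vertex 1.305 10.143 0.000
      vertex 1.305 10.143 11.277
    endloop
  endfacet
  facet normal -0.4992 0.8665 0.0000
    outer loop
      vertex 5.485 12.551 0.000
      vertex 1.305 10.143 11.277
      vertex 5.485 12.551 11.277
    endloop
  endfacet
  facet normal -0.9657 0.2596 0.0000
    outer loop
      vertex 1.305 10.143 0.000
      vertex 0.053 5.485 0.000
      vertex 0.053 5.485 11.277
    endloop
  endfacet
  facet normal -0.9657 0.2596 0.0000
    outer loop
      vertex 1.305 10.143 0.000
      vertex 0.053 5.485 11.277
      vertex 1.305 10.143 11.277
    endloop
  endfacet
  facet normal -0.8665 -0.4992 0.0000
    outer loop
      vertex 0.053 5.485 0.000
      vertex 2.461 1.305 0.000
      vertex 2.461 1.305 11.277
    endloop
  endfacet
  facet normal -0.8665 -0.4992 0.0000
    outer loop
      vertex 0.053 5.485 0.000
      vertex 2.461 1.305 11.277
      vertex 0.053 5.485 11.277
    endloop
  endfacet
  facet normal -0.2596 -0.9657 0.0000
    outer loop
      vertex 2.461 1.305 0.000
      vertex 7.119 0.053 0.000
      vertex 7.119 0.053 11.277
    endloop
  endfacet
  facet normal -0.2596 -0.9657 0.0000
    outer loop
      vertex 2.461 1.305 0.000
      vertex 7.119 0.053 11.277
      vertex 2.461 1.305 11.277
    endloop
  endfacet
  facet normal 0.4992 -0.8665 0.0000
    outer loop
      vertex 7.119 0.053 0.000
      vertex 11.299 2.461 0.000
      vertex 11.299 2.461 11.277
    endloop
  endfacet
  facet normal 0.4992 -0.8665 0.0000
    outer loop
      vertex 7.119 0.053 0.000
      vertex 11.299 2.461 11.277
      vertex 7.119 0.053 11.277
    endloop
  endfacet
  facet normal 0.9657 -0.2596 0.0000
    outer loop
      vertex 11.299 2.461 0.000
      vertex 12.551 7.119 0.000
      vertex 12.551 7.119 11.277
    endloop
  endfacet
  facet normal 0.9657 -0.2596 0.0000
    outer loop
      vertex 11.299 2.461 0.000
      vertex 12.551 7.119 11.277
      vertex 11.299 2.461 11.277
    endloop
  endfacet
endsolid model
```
; perimeter-only toolpath
G21 ; units = mm
G90 ; absolute positioning
G28 ; home
; layer 1
G0 Z1.879
G0 X12.551 Y7.119
G1 X10.143 Y11.299
G1 X5.485 Y12.551
G1 X1.305 Y10.143
G1 X0.053 Y5.485
G1 X2.461 Y1.305
G1 X7.119 Y0.053
G1 X11.299 Y2.461
G1 X12.551 Y7.119
; layer 2
G0 Z3.759
G0 X12.551 Y7.119
G1 X10.143 Y11.299
G1 X5.485 Y12.551
G1 X1.305 Y10.143
G1 X0.053 Y5.485
G1 X2.461 Y1.305
G1 X7.119 Y0.053
G1 X11.299 Y2.461
G1 X12.551 Y7.119
; layer 3
G0 Z5.638
G0 X12.551 Y7.119
G1 X10.143 Y11.299
G1 X5.485 Y12.551
G1 X1.305 Y10.143
G1 X0.053 Y5.485
G1 X2.461 Y1.305
G1 X7.119 Y0.053
G1 X11.299 Y2.461
G1 X12.551 Y7.119
; layer 4
G0 Z7.518
G0 X12.551 Y7.119
G1 X10.143 Y11.299
G1 X5.485 Y12.551
G1 X1.305 Y10.143
G1 X0.053 Y5.485
G1 X2.461 Y1.305
G1 X7.119 Y0.053
G1 X11.299 Y2.461
G1 X12.551 Y7.119
; layer 5
G0 Z9.397
G0 X12.551 Y7.119
G1 X10.143 Y11.299
G1 X5.485 Y12.551
G1 X1.305 Y10.143
G1 X0.053 Y5.485
G1 X2.461 Y1.305
G1 X7.119 Y0.053
G1 X11.299 Y2.461
G1 X12.551 Y7.119
; layer 6
G0 Z11.277
G0 X12.551 Y7.119
G1 X10.143 Y11.299
G1 X5.485 Y12.551
G1 X1.305 Y10.143
G1 X0.053 Y5.485
G1 X2.461 Y1.305
G1 X7.119 Y0.053
G1 X11.299 Y2.461
G1 X12.551 Y7.119
M2 ; end

The solid is a regular 8-sided prism (a cylinder approximated with 8 flat sides), circumscribed radius ≈ 6.3 mm, height ≈ 11.3 mm. Slicing at Δz = 1.879 mm — 6 equal slices spanning the solid's height, so layer i sits at z = i·h/6 — gives 6 non-empty perimeters. Each is a 8-segment closed polygon; G0 lifts to the layer z and rapids to the start vertex, then G1 traces the edges.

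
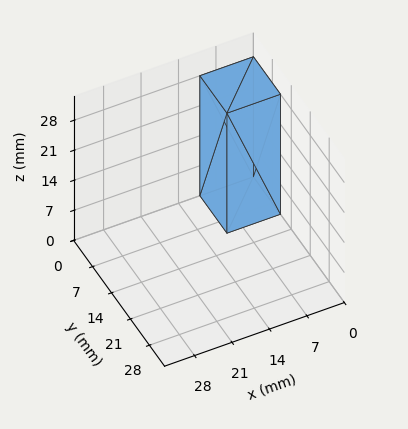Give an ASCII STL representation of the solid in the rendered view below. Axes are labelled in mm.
Reading the render: the shape is a rectangular box, roughly 10 × 10 mm footprint and 28 mm tall (dimensions read to the nearest mm from the axis ticks). For the STL, each face is triangulated and given an outward normal.

solid part
  facet normal 0.0000 0.0000 -1.0000
    outer loop
      vertex 10.00 10.00 0.00
      vertex 10.00 0.00 0.00
      vertex 0.00 0.00 0.00
    endloop
  endfacet
  facet normal 0.0000 0.0000 -1.0000
    outer loop
      vertex 0.00 10.00 0.00
      vertex 10.00 10.00 0.00
      vertex 0.00 0.00 0.00
    endloop
  endfacet
  facet normal 0.0000 0.0000 1.0000
    outer loop
      vertex 0.00 0.00 28.00
      vertex 10.00 0.00 28.00
      vertex 10.00 10.00 28.00
    endloop
  endfacet
  facet normal 0.0000 0.0000 1.0000
    outer loop
      vertex 0.00 0.00 28.00
      vertex 10.00 10.00 28.00
      vertex 0.00 10.00 28.00
    endloop
  endfacet
  facet normal 0.0000 -1.0000 0.0000
    outer loop
      vertex 0.00 0.00 0.00
      vertex 10.00 0.00 0.00
      vertex 10.00 0.00 28.00
    endloop
  endfacet
  facet normal 0.0000 -1.0000 0.0000
    outer loop
      vertex 0.00 0.00 0.00
      vertex 10.00 0.00 28.00
      vertex 0.00 0.00 28.00
    endloop
  endfacet
  facet normal 0.0000 1.0000 0.0000
    outer loop
      vertex 10.00 10.00 28.00
      vertex 10.00 10.00 0.00
      vertex 0.00 10.00 0.00
    endloop
  endfacet
  facet normal 0.0000 1.0000 0.0000
    outer loop
      vertex 0.00 10.00 28.00
      vertex 10.00 10.00 28.00
      vertex 0.00 10.00 0.00
    endloop
  endfacet
  facet normal -1.0000 0.0000 0.0000
    outer loop
      vertex 0.00 10.00 28.00
      vertex 0.00 10.00 0.00
      vertex 0.00 0.00 0.00
    endloop
  endfacet
  facet normal -1.0000 0.0000 0.0000
    outer loop
      vertex 0.00 0.00 28.00
      vertex 0.00 10.00 28.00
      vertex 0.00 0.00 0.00
    endloop
  endfacet
  facet normal 1.0000 0.0000 0.0000
    outer loop
      vertex 10.00 0.00 0.00
      vertex 10.00 10.00 0.00
      vertex 10.00 10.00 28.00
    endloop
  endfacet
  facet normal 1.0000 0.0000 0.0000
    outer loop
      vertex 10.00 0.00 0.00
      vertex 10.00 10.00 28.00
      vertex 10.00 0.00 28.00
    endloop
  endfacet
endsolid part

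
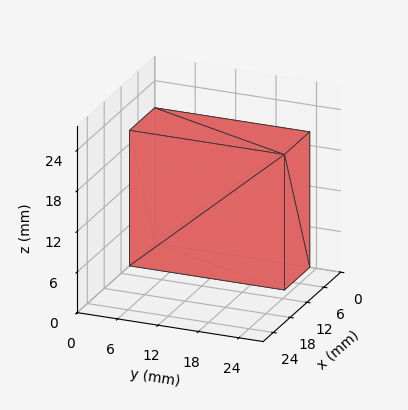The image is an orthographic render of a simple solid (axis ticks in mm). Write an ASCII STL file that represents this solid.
Reading the render: the shape is a rectangular box, roughly 9 × 23 mm footprint and 20 mm tall (dimensions read to the nearest mm from the axis ticks). For the STL, each face is triangulated and given an outward normal.

solid part
  facet normal 0.0000 0.0000 -1.0000
    outer loop
      vertex 9.000 23.000 0.000
      vertex 9.000 0.000 0.000
      vertex 0.000 0.000 0.000
    endloop
  endfacet
  facet normal 0.0000 0.0000 -1.0000
    outer loop
      vertex 0.000 23.000 0.000
      vertex 9.000 23.000 0.000
      vertex 0.000 0.000 0.000
    endloop
  endfacet
  facet normal 0.0000 0.0000 1.0000
    outer loop
      vertex 0.000 0.000 20.000
      vertex 9.000 0.000 20.000
      vertex 9.000 23.000 20.000
    endloop
  endfacet
  facet normal 0.0000 0.0000 1.0000
    outer loop
      vertex 0.000 0.000 20.000
      vertex 9.000 23.000 20.000
      vertex 0.000 23.000 20.000
    endloop
  endfacet
  facet normal 0.0000 -1.0000 0.0000
    outer loop
      vertex 0.000 0.000 0.000
      vertex 9.000 0.000 0.000
      vertex 9.000 0.000 20.000
    endloop
  endfacet
  facet normal 0.0000 -1.0000 0.0000
    outer loop
      vertex 0.000 0.000 0.000
      vertex 9.000 0.000 20.000
      vertex 0.000 0.000 20.000
    endloop
  endfacet
  facet normal 0.0000 1.0000 0.0000
    outer loop
      vertex 9.000 23.000 20.000
      vertex 9.000 23.000 0.000
      vertex 0.000 23.000 0.000
    endloop
  endfacet
  facet normal 0.0000 1.0000 0.0000
    outer loop
      vertex 0.000 23.000 20.000
      vertex 9.000 23.000 20.000
      vertex 0.000 23.000 0.000
    endloop
  endfacet
  facet normal -1.0000 0.0000 0.0000
    outer loop
      vertex 0.000 23.000 20.000
      vertex 0.000 23.000 0.000
      vertex 0.000 0.000 0.000
    endloop
  endfacet
  facet normal -1.0000 0.0000 0.0000
    outer loop
      vertex 0.000 0.000 20.000
      vertex 0.000 23.000 20.000
      vertex 0.000 0.000 0.000
    endloop
  endfacet
  facet normal 1.0000 0.0000 0.0000
    outer loop
      vertex 9.000 0.000 0.000
      vertex 9.000 23.000 0.000
      vertex 9.000 23.000 20.000
    endloop
  endfacet
  facet normal 1.0000 0.0000 0.0000
    outer loop
      vertex 9.000 0.000 0.000
      vertex 9.000 23.000 20.000
      vertex 9.000 0.000 20.000
    endloop
  endfacet
endsolid part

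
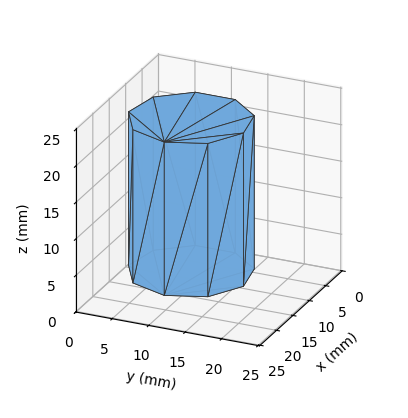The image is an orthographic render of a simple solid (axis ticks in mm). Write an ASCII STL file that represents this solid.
Reading the render: the shape is a regular 9-sided prism (a cylinder approximated with 9 flat sides), circumscribed radius ≈ 8 mm, height ≈ 21 mm (dimensions read to the nearest mm from the axis ticks). For the STL, each face is triangulated and given an outward normal.

solid part
  facet normal 0.0000 0.0000 -1.0000
    outer loop
      vertex 9.39 15.88 0.00
      vertex 14.13 13.14 0.00
      vertex 16.00 8.00 0.00
    endloop
  endfacet
  facet normal 0.0000 0.0000 -1.0000
    outer loop
      vertex 4.00 14.93 0.00
      vertex 9.39 15.88 0.00
      vertex 16.00 8.00 0.00
    endloop
  endfacet
  facet normal 0.0000 0.0000 -1.0000
    outer loop
      vertex 0.48 10.74 0.00
      vertex 4.00 14.93 0.00
      vertex 16.00 8.00 0.00
    endloop
  endfacet
  facet normal 0.0000 0.0000 -1.0000
    outer loop
      vertex 0.48 5.26 0.00
      vertex 0.48 10.74 0.00
      vertex 16.00 8.00 0.00
    endloop
  endfacet
  facet normal 0.0000 0.0000 -1.0000
    outer loop
      vertex 4.00 1.07 0.00
      vertex 0.48 5.26 0.00
      vertex 16.00 8.00 0.00
    endloop
  endfacet
  facet normal 0.0000 0.0000 -1.0000
    outer loop
      vertex 9.39 0.12 0.00
      vertex 4.00 1.07 0.00
      vertex 16.00 8.00 0.00
    endloop
  endfacet
  facet normal 0.0000 0.0000 -1.0000
    outer loop
      vertex 14.13 2.86 0.00
      vertex 9.39 0.12 0.00
      vertex 16.00 8.00 0.00
    endloop
  endfacet
  facet normal 0.0000 0.0000 1.0000
    outer loop
      vertex 16.00 8.00 21.00
      vertex 14.13 13.14 21.00
      vertex 9.39 15.88 21.00
    endloop
  endfacet
  facet normal 0.0000 0.0000 1.0000
    outer loop
      vertex 16.00 8.00 21.00
      vertex 9.39 15.88 21.00
      vertex 4.00 14.93 21.00
    endloop
  endfacet
  facet normal 0.0000 0.0000 1.0000
    outer loop
      vertex 16.00 8.00 21.00
      vertex 4.00 14.93 21.00
      vertex 0.48 10.74 21.00
    endloop
  endfacet
  facet normal 0.0000 0.0000 1.0000
    outer loop
      vertex 16.00 8.00 21.00
      vertex 0.48 10.74 21.00
      vertex 0.48 5.26 21.00
    endloop
  endfacet
  facet normal 0.0000 0.0000 1.0000
    outer loop
      vertex 16.00 8.00 21.00
      vertex 0.48 5.26 21.00
      vertex 4.00 1.07 21.00
    endloop
  endfacet
  facet normal 0.0000 0.0000 1.0000
    outer loop
      vertex 16.00 8.00 21.00
      vertex 4.00 1.07 21.00
      vertex 9.39 0.12 21.00
    endloop
  endfacet
  facet normal 0.0000 0.0000 1.0000
    outer loop
      vertex 16.00 8.00 21.00
      vertex 9.39 0.12 21.00
      vertex 14.13 2.86 21.00
    endloop
  endfacet
  facet normal 0.9397 0.3419 0.0000
    outer loop
      vertex 16.00 8.00 0.00
      vertex 14.13 13.14 0.00
      vertex 14.13 13.14 21.00
    endloop
  endfacet
  facet normal 0.9397 0.3419 0.0000
    outer loop
      vertex 16.00 8.00 0.00
      vertex 14.13 13.14 21.00
      vertex 16.00 8.00 21.00
    endloop
  endfacet
  facet normal 0.5005 0.8658 0.0000
    outer loop
      vertex 14.13 13.14 0.00
      vertex 9.39 15.88 0.00
      vertex 9.39 15.88 21.00
    endloop
  endfacet
  facet normal 0.5005 0.8658 0.0000
    outer loop
      vertex 14.13 13.14 0.00
      vertex 9.39 15.88 21.00
      vertex 14.13 13.14 21.00
    endloop
  endfacet
  facet normal -0.1736 0.9848 0.0000
    outer loop
      vertex 9.39 15.88 0.00
      vertex 4.00 14.93 0.00
      vertex 4.00 14.93 21.00
    endloop
  endfacet
  facet normal -0.1736 0.9848 0.0000
    outer loop
      vertex 9.39 15.88 0.00
      vertex 4.00 14.93 21.00
      vertex 9.39 15.88 21.00
    endloop
  endfacet
  facet normal -0.7657 0.6432 0.0000
    outer loop
      vertex 4.00 14.93 0.00
      vertex 0.48 10.74 0.00
      vertex 0.48 10.74 21.00
    endloop
  endfacet
  facet normal -0.7657 0.6432 0.0000
    outer loop
      vertex 4.00 14.93 0.00
      vertex 0.48 10.74 21.00
      vertex 4.00 14.93 21.00
    endloop
  endfacet
  facet normal -1.0000 0.0000 0.0000
    outer loop
      vertex 0.48 10.74 0.00
      vertex 0.48 5.26 0.00
      vertex 0.48 5.26 21.00
    endloop
  endfacet
  facet normal -1.0000 0.0000 0.0000
    outer loop
      vertex 0.48 10.74 0.00
      vertex 0.48 5.26 21.00
      vertex 0.48 10.74 21.00
    endloop
  endfacet
  facet normal -0.7657 -0.6432 0.0000
    outer loop
      vertex 0.48 5.26 0.00
      vertex 4.00 1.07 0.00
      vertex 4.00 1.07 21.00
    endloop
  endfacet
  facet normal -0.7657 -0.6432 0.0000
    outer loop
      vertex 0.48 5.26 0.00
      vertex 4.00 1.07 21.00
      vertex 0.48 5.26 21.00
    endloop
  endfacet
  facet normal -0.1736 -0.9848 0.0000
    outer loop
      vertex 4.00 1.07 0.00
      vertex 9.39 0.12 0.00
      vertex 9.39 0.12 21.00
    endloop
  endfacet
  facet normal -0.1736 -0.9848 0.0000
    outer loop
      vertex 4.00 1.07 0.00
      vertex 9.39 0.12 21.00
      vertex 4.00 1.07 21.00
    endloop
  endfacet
  facet normal 0.5005 -0.8658 0.0000
    outer loop
      vertex 9.39 0.12 0.00
      vertex 14.13 2.86 0.00
      vertex 14.13 2.86 21.00
    endloop
  endfacet
  facet normal 0.5005 -0.8658 0.0000
    outer loop
      vertex 9.39 0.12 0.00
      vertex 14.13 2.86 21.00
      vertex 9.39 0.12 21.00
    endloop
  endfacet
  facet normal 0.9397 -0.3419 0.0000
    outer loop
      vertex 14.13 2.86 0.00
      vertex 16.00 8.00 0.00
      vertex 16.00 8.00 21.00
    endloop
  endfacet
  facet normal 0.9397 -0.3419 0.0000
    outer loop
      vertex 14.13 2.86 0.00
      vertex 16.00 8.00 21.00
      vertex 14.13 2.86 21.00
    endloop
  endfacet
endsolid part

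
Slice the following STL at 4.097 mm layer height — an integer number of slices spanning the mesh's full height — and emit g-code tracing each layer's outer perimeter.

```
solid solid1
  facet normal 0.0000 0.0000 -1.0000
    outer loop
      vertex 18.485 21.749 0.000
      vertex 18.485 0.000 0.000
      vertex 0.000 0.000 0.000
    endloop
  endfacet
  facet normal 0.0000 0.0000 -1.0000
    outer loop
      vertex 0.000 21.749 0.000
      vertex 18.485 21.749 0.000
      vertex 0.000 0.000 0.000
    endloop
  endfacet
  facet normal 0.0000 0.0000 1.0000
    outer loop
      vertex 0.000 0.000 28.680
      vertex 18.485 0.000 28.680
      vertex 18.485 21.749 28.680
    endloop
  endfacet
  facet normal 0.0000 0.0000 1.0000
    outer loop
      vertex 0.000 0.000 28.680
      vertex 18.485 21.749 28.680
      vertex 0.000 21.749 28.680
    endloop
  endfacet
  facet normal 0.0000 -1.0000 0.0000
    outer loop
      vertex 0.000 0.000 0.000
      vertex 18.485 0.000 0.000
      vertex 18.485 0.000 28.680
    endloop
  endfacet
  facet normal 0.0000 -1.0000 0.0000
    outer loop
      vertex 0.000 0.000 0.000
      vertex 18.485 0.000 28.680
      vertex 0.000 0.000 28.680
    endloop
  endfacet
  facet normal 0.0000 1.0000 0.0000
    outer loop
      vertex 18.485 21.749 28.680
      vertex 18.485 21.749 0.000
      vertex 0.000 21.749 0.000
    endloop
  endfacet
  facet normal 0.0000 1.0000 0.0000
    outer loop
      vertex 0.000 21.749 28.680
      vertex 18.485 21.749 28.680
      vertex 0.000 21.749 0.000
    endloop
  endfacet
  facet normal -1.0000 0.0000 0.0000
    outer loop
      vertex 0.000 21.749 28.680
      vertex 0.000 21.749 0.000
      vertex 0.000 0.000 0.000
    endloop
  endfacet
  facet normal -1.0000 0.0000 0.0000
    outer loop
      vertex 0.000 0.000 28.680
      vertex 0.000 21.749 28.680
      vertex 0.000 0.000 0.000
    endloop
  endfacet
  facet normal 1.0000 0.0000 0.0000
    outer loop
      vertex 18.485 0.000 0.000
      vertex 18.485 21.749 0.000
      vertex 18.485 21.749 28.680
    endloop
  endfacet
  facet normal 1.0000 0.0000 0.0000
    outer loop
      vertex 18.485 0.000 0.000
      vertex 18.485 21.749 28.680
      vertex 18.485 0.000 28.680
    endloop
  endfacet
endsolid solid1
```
; perimeter-only toolpath
G21 ; units = mm
G90 ; absolute positioning
G28 ; home
; layer 1
G0 Z4.097
G0 X0.000 Y0.000
G1 X18.485 Y0.000
G1 X18.485 Y21.749
G1 X0.000 Y21.749
G1 X0.000 Y0.000
; layer 2
G0 Z8.194
G0 X0.000 Y0.000
G1 X18.485 Y0.000
G1 X18.485 Y21.749
G1 X0.000 Y21.749
G1 X0.000 Y0.000
; layer 3
G0 Z12.291
G0 X0.000 Y0.000
G1 X18.485 Y0.000
G1 X18.485 Y21.749
G1 X0.000 Y21.749
G1 X0.000 Y0.000
; layer 4
G0 Z16.389
G0 X0.000 Y0.000
G1 X18.485 Y0.000
G1 X18.485 Y21.749
G1 X0.000 Y21.749
G1 X0.000 Y0.000
; layer 5
G0 Z20.486
G0 X0.000 Y0.000
G1 X18.485 Y0.000
G1 X18.485 Y21.749
G1 X0.000 Y21.749
G1 X0.000 Y0.000
; layer 6
G0 Z24.583
G0 X0.000 Y0.000
G1 X18.485 Y0.000
G1 X18.485 Y21.749
G1 X0.000 Y21.749
G1 X0.000 Y0.000
; layer 7
G0 Z28.680
G0 X0.000 Y0.000
G1 X18.485 Y0.000
G1 X18.485 Y21.749
G1 X0.000 Y21.749
G1 X0.000 Y0.000
M2 ; end

The solid is a rectangular box, roughly 18.5 × 21.7 mm footprint and 28.7 mm tall. Slicing at Δz = 4.097 mm — 7 equal slices spanning the solid's height, so layer i sits at z = i·h/7 — gives 7 non-empty perimeters. Each is a 4-segment closed polygon; G0 lifts to the layer z and rapids to the start vertex, then G1 traces the edges.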